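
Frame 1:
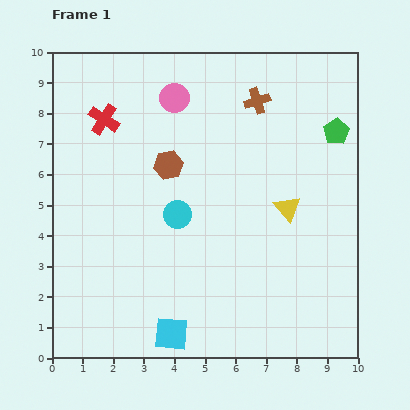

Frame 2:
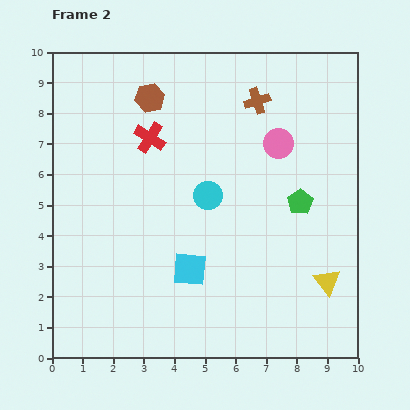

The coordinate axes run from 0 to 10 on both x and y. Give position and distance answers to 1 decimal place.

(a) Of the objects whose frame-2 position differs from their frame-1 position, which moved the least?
the cyan circle

(moved 1.2)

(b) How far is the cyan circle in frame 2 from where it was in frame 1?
1.2

The cyan circle moved from (4.1, 4.7) to (5.1, 5.3), a distance of √(1.0² + 0.6²) ≈ 1.2.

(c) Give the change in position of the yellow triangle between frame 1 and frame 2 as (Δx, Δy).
(1.3, -2.4)

The yellow triangle was at (7.7, 4.9) in frame 1 and (9.0, 2.5) in frame 2.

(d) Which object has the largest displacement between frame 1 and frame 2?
the pink circle

(moved 3.7; next 2.7)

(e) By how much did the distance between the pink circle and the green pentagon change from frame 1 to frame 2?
-3.4

Distance in frame 1: 5.4. Distance in frame 2: 2.0.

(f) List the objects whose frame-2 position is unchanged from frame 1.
the brown cross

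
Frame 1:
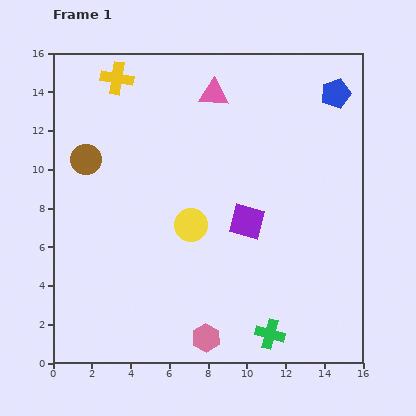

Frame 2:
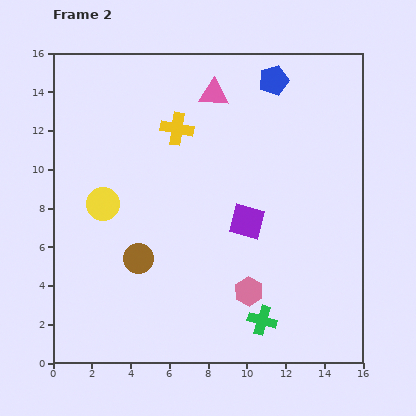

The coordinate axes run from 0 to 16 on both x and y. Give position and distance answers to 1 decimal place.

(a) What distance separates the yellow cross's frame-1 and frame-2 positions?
4.0

The yellow cross moved from (3.3, 14.7) to (6.4, 12.1), a distance of √(3.1² + 2.6²) ≈ 4.0.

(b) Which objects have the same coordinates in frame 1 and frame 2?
the pink triangle, the purple square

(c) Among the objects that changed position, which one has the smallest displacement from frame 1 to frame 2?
the green cross

(moved 0.8)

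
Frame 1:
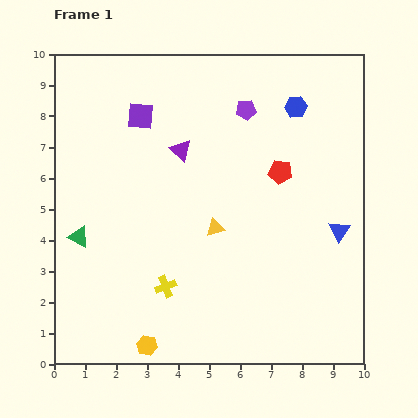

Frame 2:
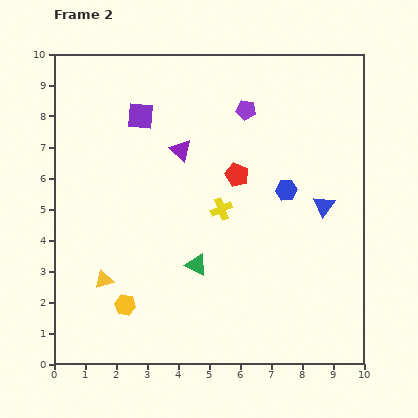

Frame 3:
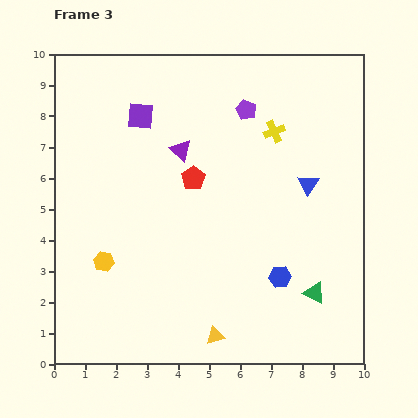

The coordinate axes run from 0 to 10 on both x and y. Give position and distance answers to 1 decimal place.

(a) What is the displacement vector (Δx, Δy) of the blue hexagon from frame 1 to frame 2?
(-0.3, -2.7)

The blue hexagon was at (7.8, 8.3) in frame 1 and (7.5, 5.6) in frame 2.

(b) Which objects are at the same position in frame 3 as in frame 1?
the purple square, the purple triangle, the purple pentagon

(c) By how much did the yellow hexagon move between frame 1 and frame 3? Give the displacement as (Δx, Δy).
(-1.4, 2.7)

The yellow hexagon was at (3.0, 0.6) in frame 1 and (1.6, 3.3) in frame 3.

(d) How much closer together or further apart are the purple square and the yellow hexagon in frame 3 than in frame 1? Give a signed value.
-2.5

Distance in frame 1: 7.4. Distance in frame 3: 4.9.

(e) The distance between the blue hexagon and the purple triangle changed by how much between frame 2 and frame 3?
+1.6

Distance in frame 2: 3.6. Distance in frame 3: 5.2.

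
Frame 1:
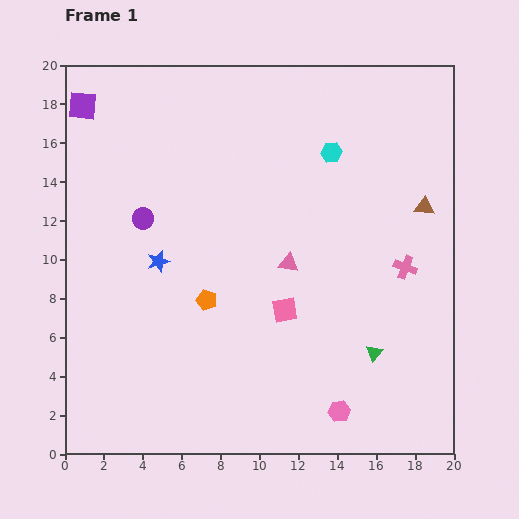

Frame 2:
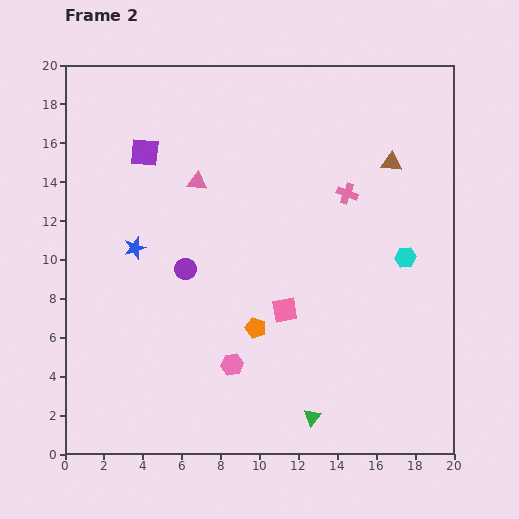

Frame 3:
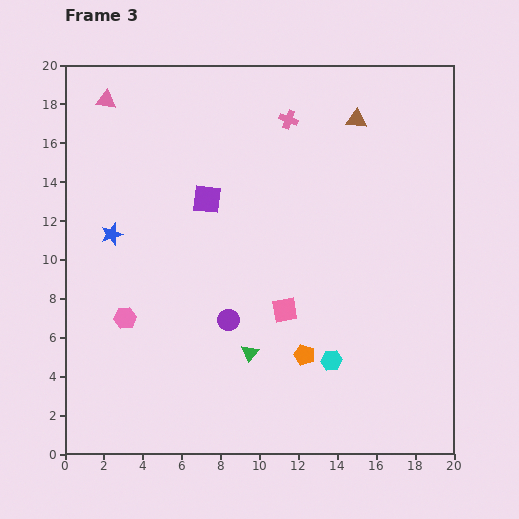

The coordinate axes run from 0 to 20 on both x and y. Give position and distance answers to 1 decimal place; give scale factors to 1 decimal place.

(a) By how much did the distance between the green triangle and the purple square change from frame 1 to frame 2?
-3.6

Distance in frame 1: 19.7. Distance in frame 2: 16.1.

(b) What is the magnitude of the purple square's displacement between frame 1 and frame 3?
8.0

The purple square moved from (0.9, 17.9) to (7.3, 13.1), a distance of √(6.4² + 4.8²) ≈ 8.0.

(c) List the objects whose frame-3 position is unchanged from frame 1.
the pink square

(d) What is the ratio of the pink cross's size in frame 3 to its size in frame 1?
0.8×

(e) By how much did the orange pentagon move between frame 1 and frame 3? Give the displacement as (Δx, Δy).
(5.0, -2.8)

The orange pentagon was at (7.3, 7.9) in frame 1 and (12.3, 5.1) in frame 3.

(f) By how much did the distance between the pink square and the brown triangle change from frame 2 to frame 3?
+1.1

Distance in frame 2: 9.4. Distance in frame 3: 10.5.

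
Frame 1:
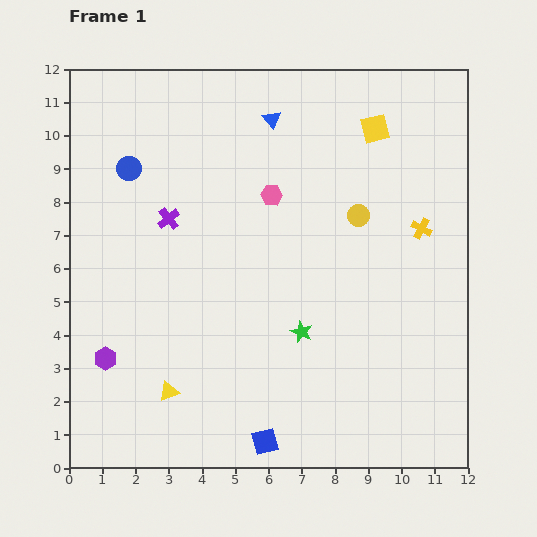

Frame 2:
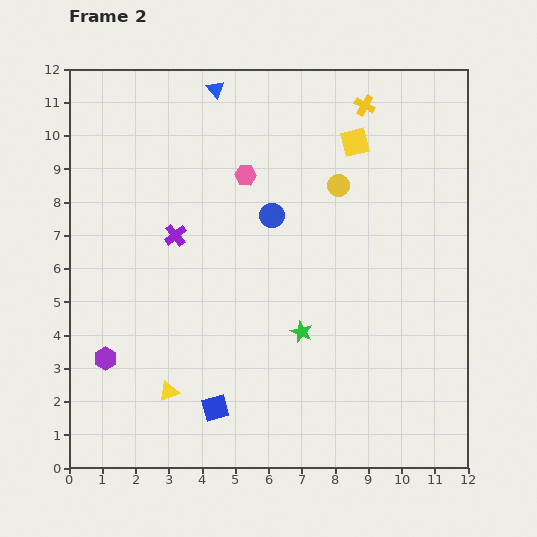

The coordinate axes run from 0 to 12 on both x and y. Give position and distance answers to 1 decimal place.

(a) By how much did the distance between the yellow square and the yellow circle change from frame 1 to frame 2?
-1.2

Distance in frame 1: 2.6. Distance in frame 2: 1.4.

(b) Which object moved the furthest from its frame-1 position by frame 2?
the blue circle

(moved 4.5; next 4.1)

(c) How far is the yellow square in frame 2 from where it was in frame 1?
0.7

The yellow square moved from (9.2, 10.2) to (8.6, 9.8), a distance of √(0.6² + 0.4²) ≈ 0.7.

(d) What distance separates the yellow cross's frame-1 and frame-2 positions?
4.1

The yellow cross moved from (10.6, 7.2) to (8.9, 10.9), a distance of √(1.7² + 3.7²) ≈ 4.1.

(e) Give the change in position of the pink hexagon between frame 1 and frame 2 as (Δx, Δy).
(-0.8, 0.6)

The pink hexagon was at (6.1, 8.2) in frame 1 and (5.3, 8.8) in frame 2.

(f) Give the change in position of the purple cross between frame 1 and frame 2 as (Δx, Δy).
(0.2, -0.5)

The purple cross was at (3.0, 7.5) in frame 1 and (3.2, 7.0) in frame 2.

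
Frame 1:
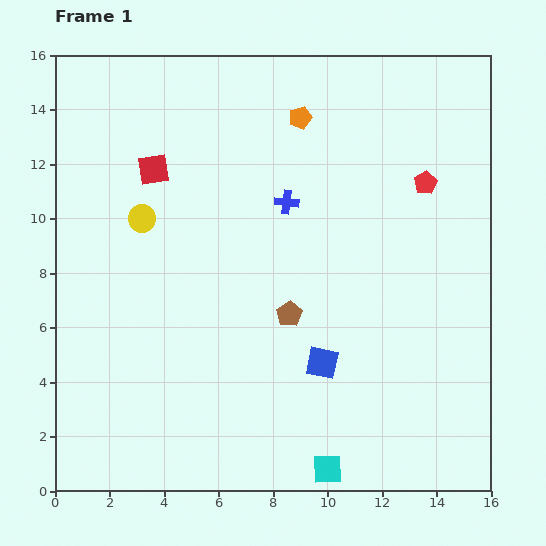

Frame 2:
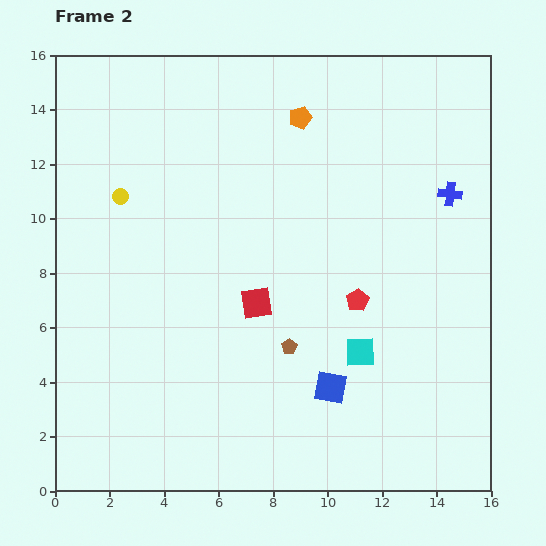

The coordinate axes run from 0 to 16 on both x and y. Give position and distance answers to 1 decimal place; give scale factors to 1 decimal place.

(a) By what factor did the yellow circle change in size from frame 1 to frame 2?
0.6×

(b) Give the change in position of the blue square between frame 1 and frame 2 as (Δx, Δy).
(0.3, -0.9)

The blue square was at (9.8, 4.7) in frame 1 and (10.1, 3.8) in frame 2.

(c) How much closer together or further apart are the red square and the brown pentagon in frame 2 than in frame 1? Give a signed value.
-5.3

Distance in frame 1: 7.3. Distance in frame 2: 2.0.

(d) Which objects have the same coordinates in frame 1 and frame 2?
the orange pentagon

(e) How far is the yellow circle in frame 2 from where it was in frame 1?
1.1

The yellow circle moved from (3.2, 10.0) to (2.4, 10.8), a distance of √(0.8² + 0.8²) ≈ 1.1.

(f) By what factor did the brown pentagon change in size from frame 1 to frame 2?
0.6×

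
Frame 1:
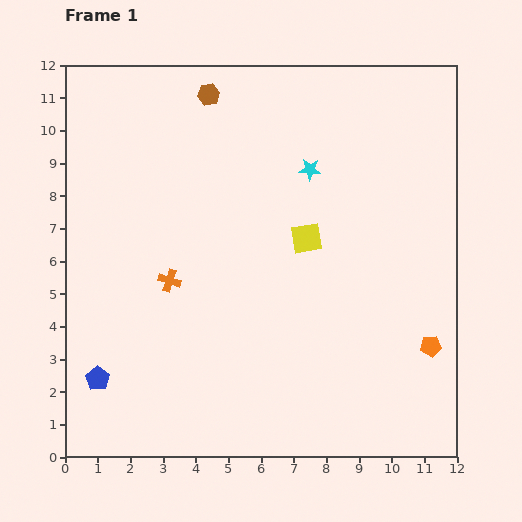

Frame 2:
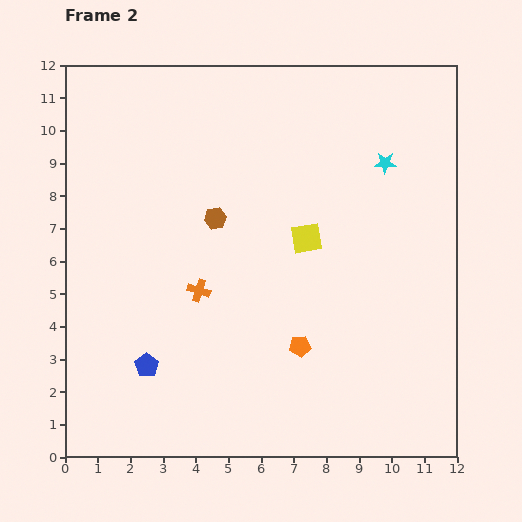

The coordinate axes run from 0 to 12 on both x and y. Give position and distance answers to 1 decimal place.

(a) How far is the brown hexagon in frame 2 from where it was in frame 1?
3.8

The brown hexagon moved from (4.4, 11.1) to (4.6, 7.3), a distance of √(0.2² + 3.8²) ≈ 3.8.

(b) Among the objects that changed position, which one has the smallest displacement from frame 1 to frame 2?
the orange cross

(moved 0.9)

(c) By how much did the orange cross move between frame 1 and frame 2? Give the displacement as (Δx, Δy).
(0.9, -0.3)

The orange cross was at (3.2, 5.4) in frame 1 and (4.1, 5.1) in frame 2.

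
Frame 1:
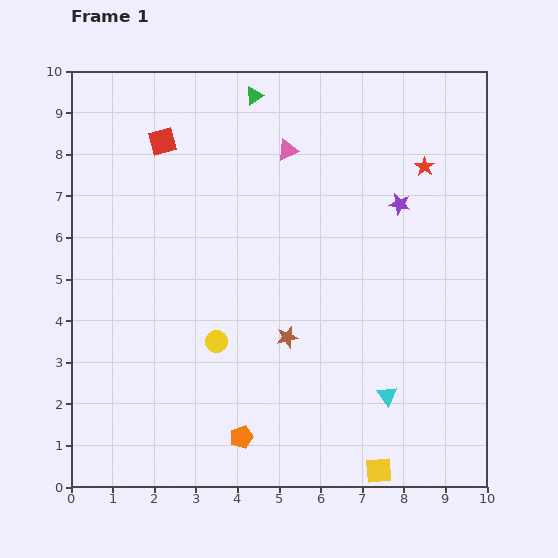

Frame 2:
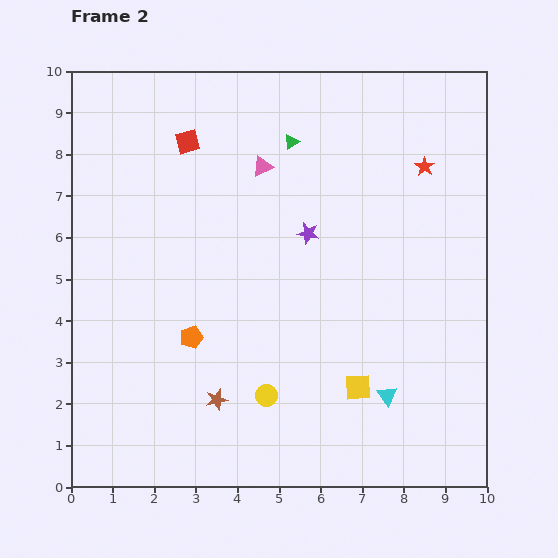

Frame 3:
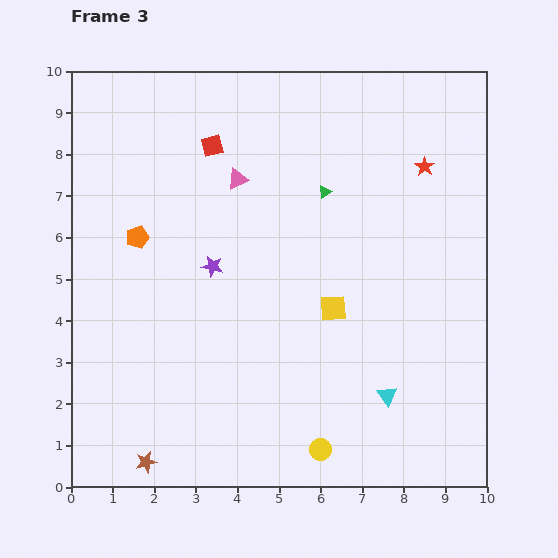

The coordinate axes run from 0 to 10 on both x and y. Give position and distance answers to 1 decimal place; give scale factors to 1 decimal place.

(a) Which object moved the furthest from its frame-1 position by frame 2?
the orange pentagon

(moved 2.7; next 2.3)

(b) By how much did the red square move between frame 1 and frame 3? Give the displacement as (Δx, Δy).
(1.2, -0.1)

The red square was at (2.2, 8.3) in frame 1 and (3.4, 8.2) in frame 3.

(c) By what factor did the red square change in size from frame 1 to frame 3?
0.8×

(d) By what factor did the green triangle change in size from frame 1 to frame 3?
0.7×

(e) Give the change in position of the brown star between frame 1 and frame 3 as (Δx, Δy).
(-3.4, -3.0)

The brown star was at (5.2, 3.6) in frame 1 and (1.8, 0.6) in frame 3.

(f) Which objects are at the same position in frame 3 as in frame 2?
the cyan triangle, the red star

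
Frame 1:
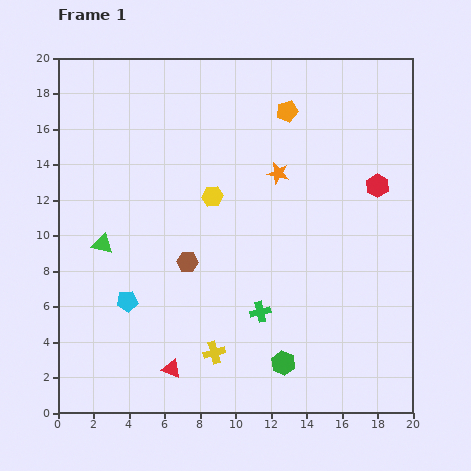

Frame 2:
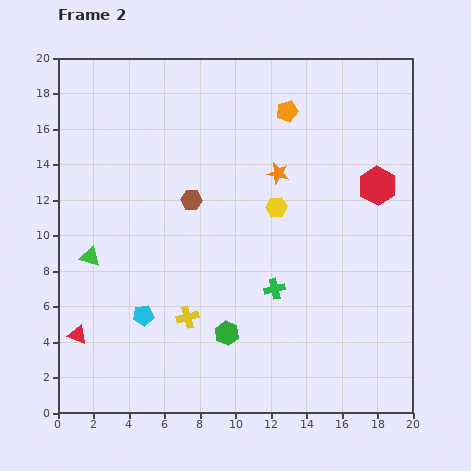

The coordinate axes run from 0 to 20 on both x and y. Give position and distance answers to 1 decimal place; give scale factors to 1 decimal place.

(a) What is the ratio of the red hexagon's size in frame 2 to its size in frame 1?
1.7×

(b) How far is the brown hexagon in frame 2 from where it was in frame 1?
3.5

The brown hexagon moved from (7.3, 8.5) to (7.5, 12.0), a distance of √(0.2² + 3.5²) ≈ 3.5.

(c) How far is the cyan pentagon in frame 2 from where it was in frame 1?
1.2

The cyan pentagon moved from (3.9, 6.3) to (4.8, 5.5), a distance of √(0.9² + 0.8²) ≈ 1.2.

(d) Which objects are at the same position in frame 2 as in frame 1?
the orange star, the orange pentagon, the red hexagon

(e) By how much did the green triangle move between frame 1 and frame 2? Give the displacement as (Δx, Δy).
(-0.7, -0.7)

The green triangle was at (2.5, 9.5) in frame 1 and (1.8, 8.8) in frame 2.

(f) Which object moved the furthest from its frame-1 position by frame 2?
the red triangle

(moved 5.6; next 3.6)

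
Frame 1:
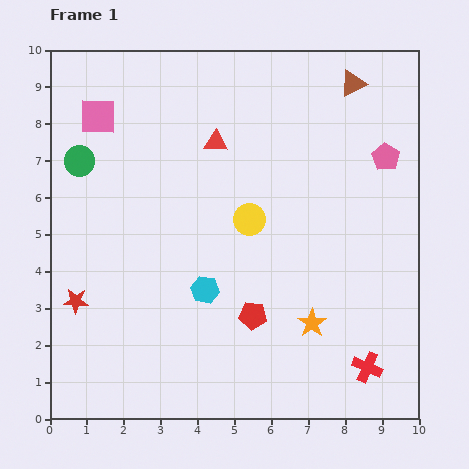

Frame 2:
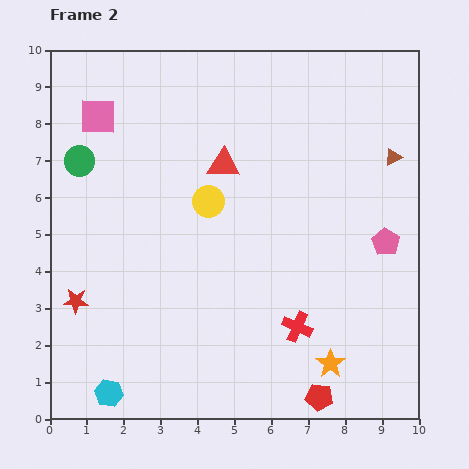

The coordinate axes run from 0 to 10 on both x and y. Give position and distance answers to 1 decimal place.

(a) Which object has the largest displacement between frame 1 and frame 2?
the cyan hexagon

(moved 3.8; next 2.8)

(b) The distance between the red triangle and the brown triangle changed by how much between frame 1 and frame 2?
+0.6

Distance in frame 1: 4.0. Distance in frame 2: 4.6.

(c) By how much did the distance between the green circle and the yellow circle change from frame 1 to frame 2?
-1.2

Distance in frame 1: 4.9. Distance in frame 2: 3.7.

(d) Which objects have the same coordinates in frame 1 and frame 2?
the green circle, the red star, the pink square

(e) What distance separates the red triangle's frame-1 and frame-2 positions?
0.6

The red triangle moved from (4.5, 7.5) to (4.7, 6.9), a distance of √(0.2² + 0.6²) ≈ 0.6.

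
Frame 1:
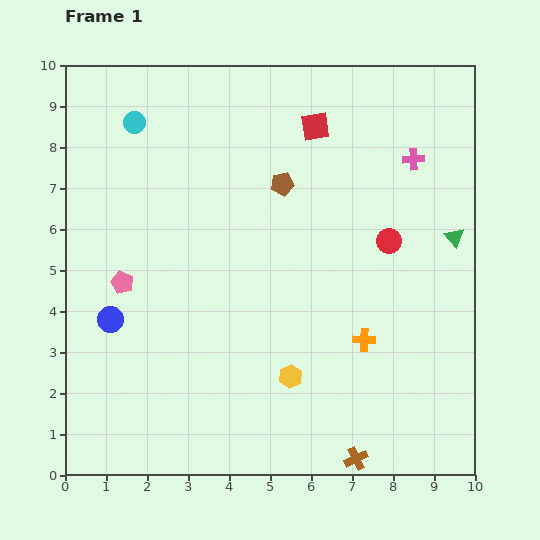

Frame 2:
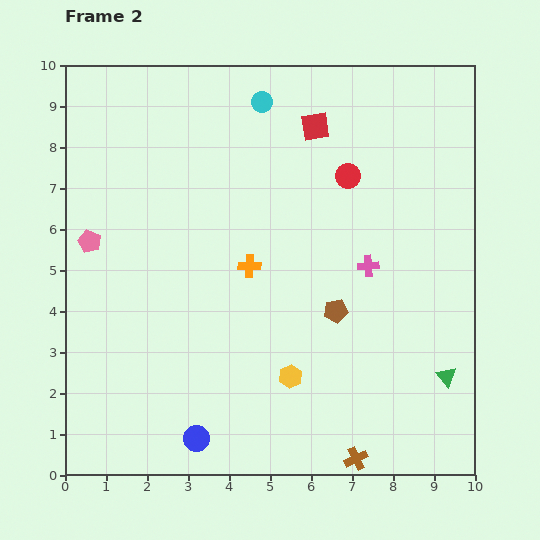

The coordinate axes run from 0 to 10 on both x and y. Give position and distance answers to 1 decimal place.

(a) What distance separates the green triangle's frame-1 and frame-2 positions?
3.4

The green triangle moved from (9.5, 5.8) to (9.3, 2.4), a distance of √(0.2² + 3.4²) ≈ 3.4.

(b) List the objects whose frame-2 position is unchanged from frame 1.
the red square, the yellow hexagon, the brown cross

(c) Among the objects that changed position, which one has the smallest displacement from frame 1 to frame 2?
the pink pentagon

(moved 1.3)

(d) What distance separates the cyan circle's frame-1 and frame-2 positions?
3.1

The cyan circle moved from (1.7, 8.6) to (4.8, 9.1), a distance of √(3.1² + 0.5²) ≈ 3.1.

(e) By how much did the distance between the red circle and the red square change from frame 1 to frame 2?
-1.9

Distance in frame 1: 3.3. Distance in frame 2: 1.4.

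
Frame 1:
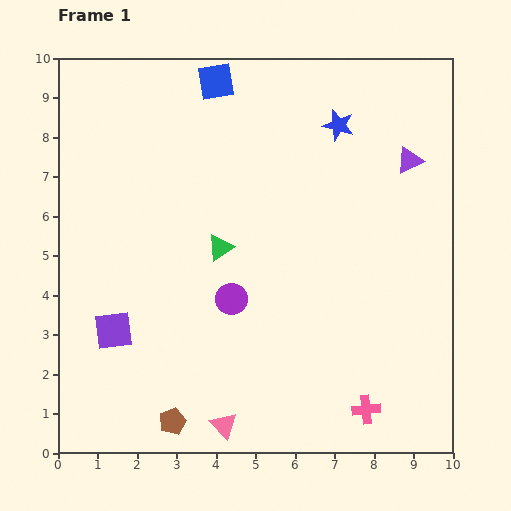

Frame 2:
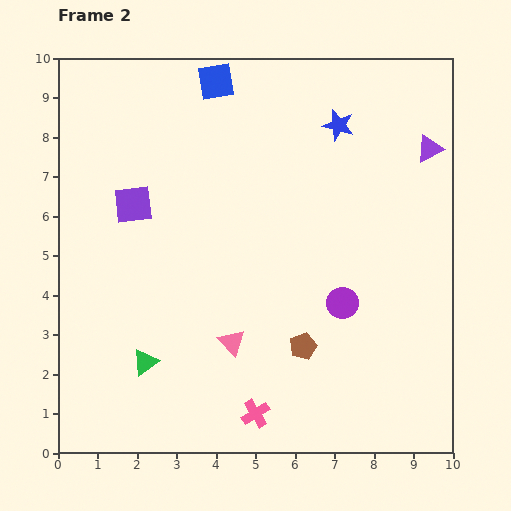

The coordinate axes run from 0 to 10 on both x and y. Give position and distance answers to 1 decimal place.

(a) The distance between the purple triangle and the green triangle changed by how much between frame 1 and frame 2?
+3.7

Distance in frame 1: 5.3. Distance in frame 2: 9.0.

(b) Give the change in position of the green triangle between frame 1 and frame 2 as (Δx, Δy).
(-1.9, -2.9)

The green triangle was at (4.1, 5.2) in frame 1 and (2.2, 2.3) in frame 2.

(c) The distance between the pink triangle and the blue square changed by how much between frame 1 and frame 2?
-2.1

Distance in frame 1: 8.7. Distance in frame 2: 6.6.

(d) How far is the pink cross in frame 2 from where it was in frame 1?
2.8

The pink cross moved from (7.8, 1.1) to (5.0, 1.0), a distance of √(2.8² + 0.1²) ≈ 2.8.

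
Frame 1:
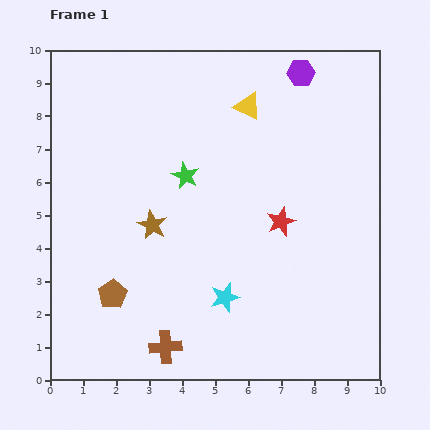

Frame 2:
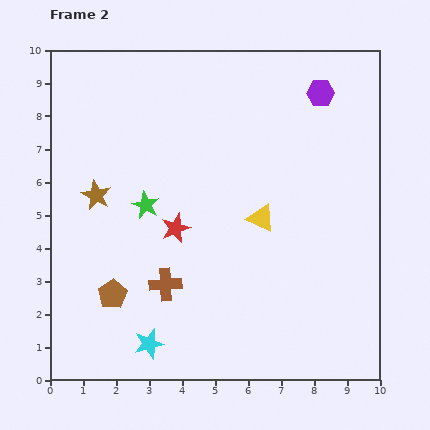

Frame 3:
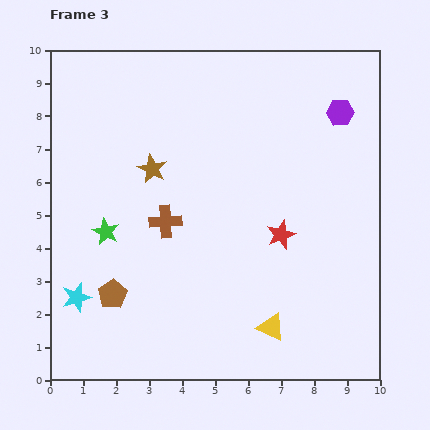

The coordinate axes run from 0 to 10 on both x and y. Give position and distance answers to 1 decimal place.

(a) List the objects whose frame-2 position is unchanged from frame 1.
the brown pentagon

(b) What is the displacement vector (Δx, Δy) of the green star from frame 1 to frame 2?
(-1.2, -0.9)

The green star was at (4.1, 6.2) in frame 1 and (2.9, 5.3) in frame 2.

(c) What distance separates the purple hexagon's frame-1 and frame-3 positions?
1.7

The purple hexagon moved from (7.6, 9.3) to (8.8, 8.1), a distance of √(1.2² + 1.2²) ≈ 1.7.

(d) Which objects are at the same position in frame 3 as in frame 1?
the brown pentagon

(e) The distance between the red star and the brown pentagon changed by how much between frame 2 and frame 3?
+2.6

Distance in frame 2: 2.8. Distance in frame 3: 5.4.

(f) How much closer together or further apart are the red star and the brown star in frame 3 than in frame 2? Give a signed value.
+1.8

Distance in frame 2: 2.6. Distance in frame 3: 4.4.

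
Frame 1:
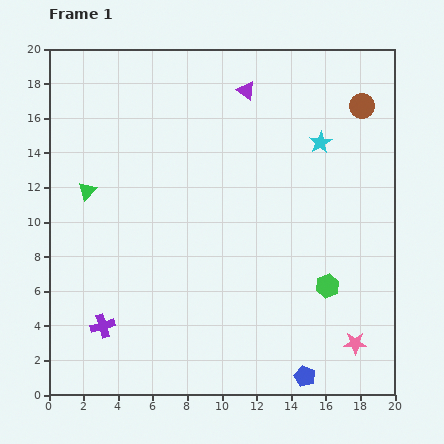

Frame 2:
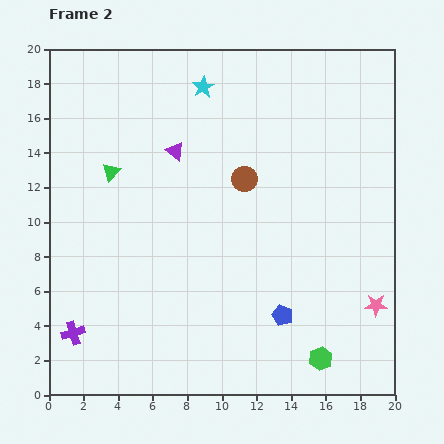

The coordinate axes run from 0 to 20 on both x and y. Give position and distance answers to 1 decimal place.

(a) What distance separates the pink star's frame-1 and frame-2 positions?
2.5

The pink star moved from (17.7, 3.0) to (18.9, 5.2), a distance of √(1.2² + 2.2²) ≈ 2.5.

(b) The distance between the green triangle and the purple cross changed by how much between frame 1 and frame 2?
+1.7

Distance in frame 1: 7.9. Distance in frame 2: 9.6.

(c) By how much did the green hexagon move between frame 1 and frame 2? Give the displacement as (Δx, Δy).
(-0.4, -4.2)

The green hexagon was at (16.1, 6.3) in frame 1 and (15.7, 2.1) in frame 2.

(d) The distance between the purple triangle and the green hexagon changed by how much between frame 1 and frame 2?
+2.4

Distance in frame 1: 12.2. Distance in frame 2: 14.6.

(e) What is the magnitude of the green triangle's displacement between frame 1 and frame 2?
1.8

The green triangle moved from (2.2, 11.8) to (3.6, 12.9), a distance of √(1.4² + 1.1²) ≈ 1.8.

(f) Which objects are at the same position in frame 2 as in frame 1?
none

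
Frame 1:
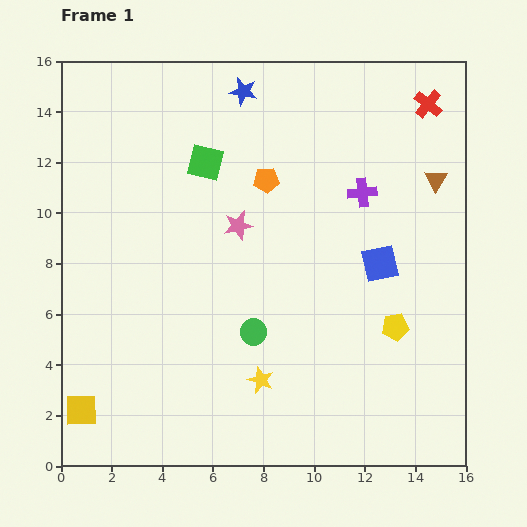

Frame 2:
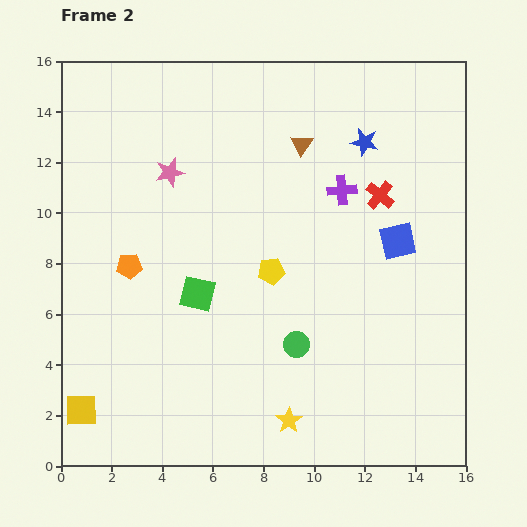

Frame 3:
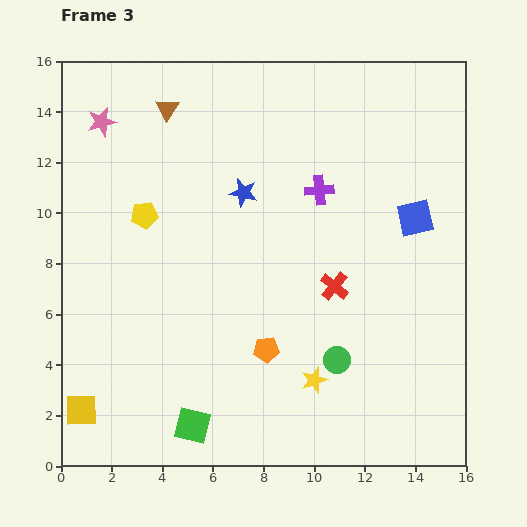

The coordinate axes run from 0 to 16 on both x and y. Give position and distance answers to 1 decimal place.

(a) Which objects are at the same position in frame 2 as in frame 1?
the yellow square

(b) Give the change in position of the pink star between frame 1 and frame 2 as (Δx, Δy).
(-2.7, 2.1)

The pink star was at (7.0, 9.5) in frame 1 and (4.3, 11.6) in frame 2.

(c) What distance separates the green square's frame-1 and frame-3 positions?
10.4

The green square moved from (5.7, 12.0) to (5.2, 1.6), a distance of √(0.5² + 10.4²) ≈ 10.4.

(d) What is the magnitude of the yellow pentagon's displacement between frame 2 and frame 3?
5.5

The yellow pentagon moved from (8.3, 7.7) to (3.3, 9.9), a distance of √(5.0² + 2.2²) ≈ 5.5.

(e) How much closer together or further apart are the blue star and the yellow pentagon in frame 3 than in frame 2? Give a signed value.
-2.3

Distance in frame 2: 6.3. Distance in frame 3: 4.0.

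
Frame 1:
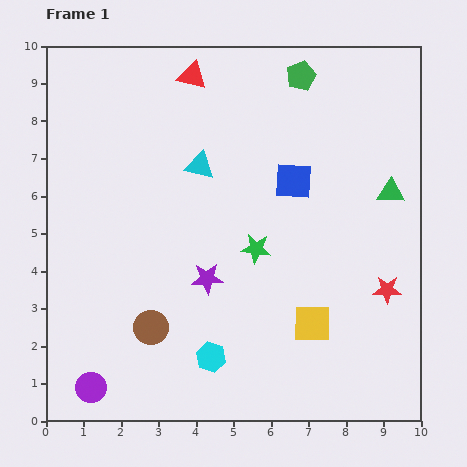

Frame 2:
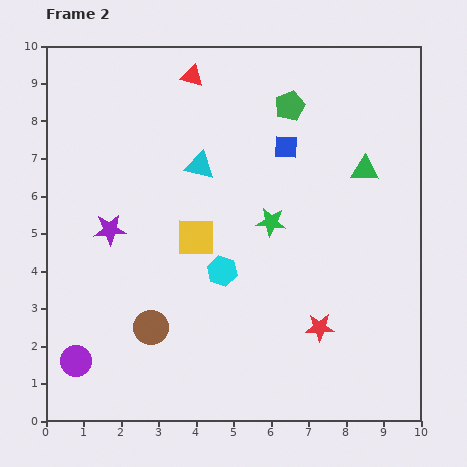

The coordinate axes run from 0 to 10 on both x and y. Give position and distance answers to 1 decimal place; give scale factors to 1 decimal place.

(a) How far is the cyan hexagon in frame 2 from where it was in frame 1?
2.3

The cyan hexagon moved from (4.4, 1.7) to (4.7, 4.0), a distance of √(0.3² + 2.3²) ≈ 2.3.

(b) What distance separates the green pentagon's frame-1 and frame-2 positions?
0.9

The green pentagon moved from (6.8, 9.2) to (6.5, 8.4), a distance of √(0.3² + 0.8²) ≈ 0.9.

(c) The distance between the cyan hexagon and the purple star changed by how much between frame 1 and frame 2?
+1.1

Distance in frame 1: 2.1. Distance in frame 2: 3.2.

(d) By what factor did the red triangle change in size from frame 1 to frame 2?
0.8×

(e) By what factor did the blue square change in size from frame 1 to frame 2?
0.6×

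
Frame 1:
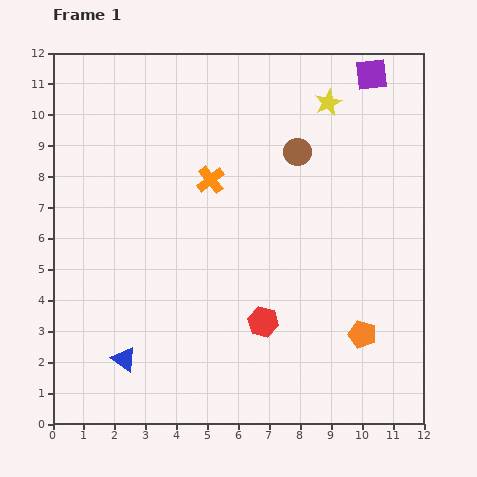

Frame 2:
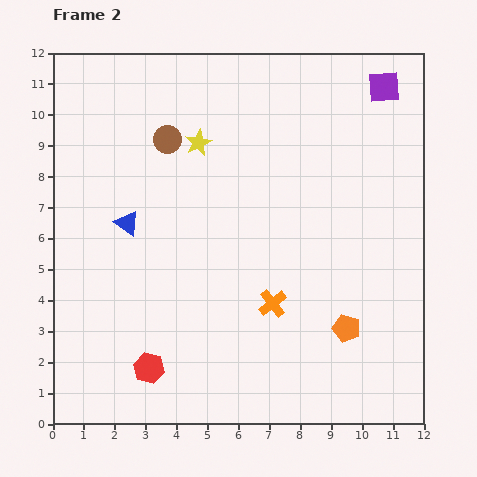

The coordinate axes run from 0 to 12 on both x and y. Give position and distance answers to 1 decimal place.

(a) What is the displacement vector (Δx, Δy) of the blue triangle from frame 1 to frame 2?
(0.1, 4.4)

The blue triangle was at (2.3, 2.1) in frame 1 and (2.4, 6.5) in frame 2.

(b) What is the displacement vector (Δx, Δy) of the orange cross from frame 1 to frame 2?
(2.0, -4.0)

The orange cross was at (5.1, 7.9) in frame 1 and (7.1, 3.9) in frame 2.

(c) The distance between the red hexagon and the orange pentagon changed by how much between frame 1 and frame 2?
+3.3

Distance in frame 1: 3.2. Distance in frame 2: 6.5.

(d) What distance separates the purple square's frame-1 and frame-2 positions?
0.6

The purple square moved from (10.3, 11.3) to (10.7, 10.9), a distance of √(0.4² + 0.4²) ≈ 0.6.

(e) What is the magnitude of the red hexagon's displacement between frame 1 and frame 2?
4.0

The red hexagon moved from (6.8, 3.3) to (3.1, 1.8), a distance of √(3.7² + 1.5²) ≈ 4.0.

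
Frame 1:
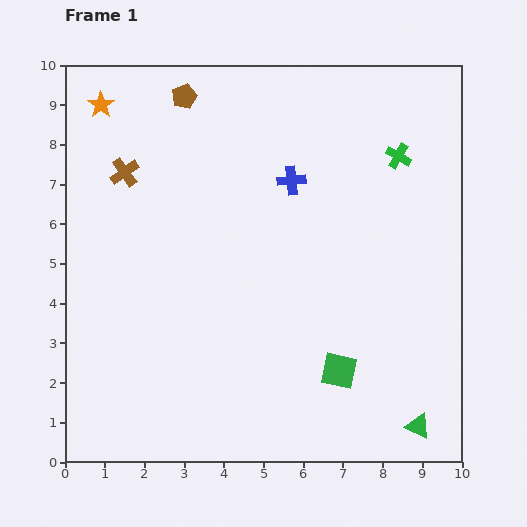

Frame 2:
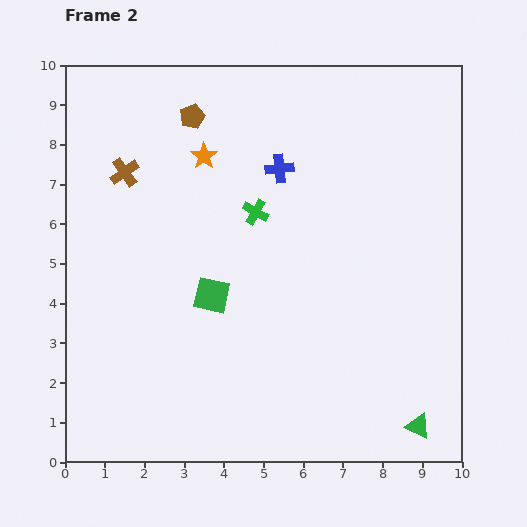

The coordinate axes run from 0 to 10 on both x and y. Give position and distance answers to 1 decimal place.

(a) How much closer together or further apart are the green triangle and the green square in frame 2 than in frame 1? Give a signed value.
+3.8

Distance in frame 1: 2.4. Distance in frame 2: 6.2.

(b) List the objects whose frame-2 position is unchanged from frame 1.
the green triangle, the brown cross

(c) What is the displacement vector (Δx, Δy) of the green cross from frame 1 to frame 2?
(-3.6, -1.4)

The green cross was at (8.4, 7.7) in frame 1 and (4.8, 6.3) in frame 2.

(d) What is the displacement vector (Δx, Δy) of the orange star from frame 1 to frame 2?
(2.6, -1.3)

The orange star was at (0.9, 9.0) in frame 1 and (3.5, 7.7) in frame 2.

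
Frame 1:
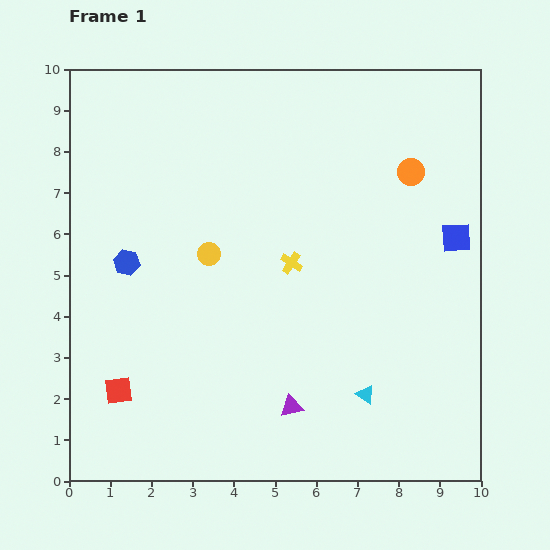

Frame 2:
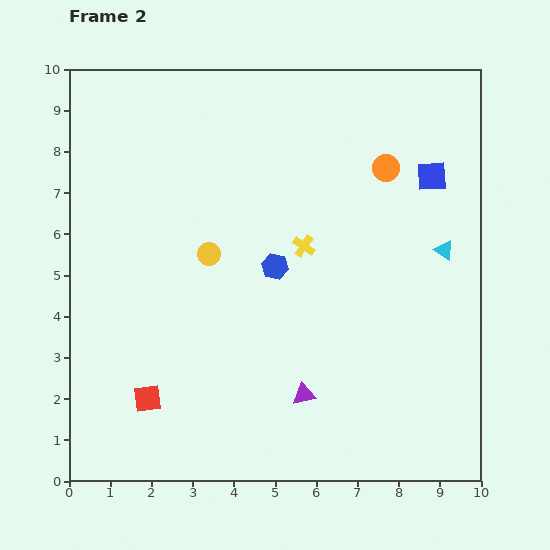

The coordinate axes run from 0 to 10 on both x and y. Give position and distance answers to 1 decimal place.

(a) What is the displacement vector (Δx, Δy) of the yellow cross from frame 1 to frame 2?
(0.3, 0.4)

The yellow cross was at (5.4, 5.3) in frame 1 and (5.7, 5.7) in frame 2.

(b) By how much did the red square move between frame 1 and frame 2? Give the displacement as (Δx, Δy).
(0.7, -0.2)

The red square was at (1.2, 2.2) in frame 1 and (1.9, 2.0) in frame 2.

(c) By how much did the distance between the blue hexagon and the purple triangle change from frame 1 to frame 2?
-2.1

Distance in frame 1: 5.3. Distance in frame 2: 3.2.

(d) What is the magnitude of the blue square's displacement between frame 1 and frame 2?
1.6

The blue square moved from (9.4, 5.9) to (8.8, 7.4), a distance of √(0.6² + 1.5²) ≈ 1.6.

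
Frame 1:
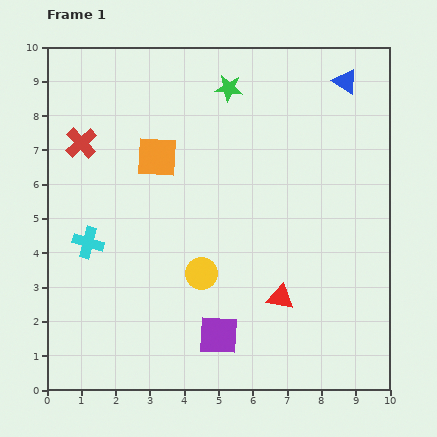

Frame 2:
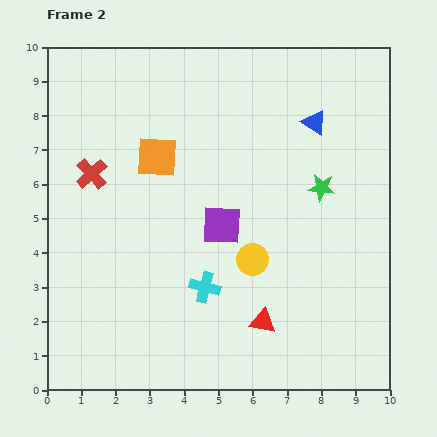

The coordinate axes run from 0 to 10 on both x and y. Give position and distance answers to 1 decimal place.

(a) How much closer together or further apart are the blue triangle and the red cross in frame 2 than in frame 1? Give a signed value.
-1.2

Distance in frame 1: 7.9. Distance in frame 2: 6.7.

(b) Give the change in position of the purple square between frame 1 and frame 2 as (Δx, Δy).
(0.1, 3.2)

The purple square was at (5.0, 1.6) in frame 1 and (5.1, 4.8) in frame 2.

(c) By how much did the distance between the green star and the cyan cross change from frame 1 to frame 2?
-1.6

Distance in frame 1: 6.1. Distance in frame 2: 4.5.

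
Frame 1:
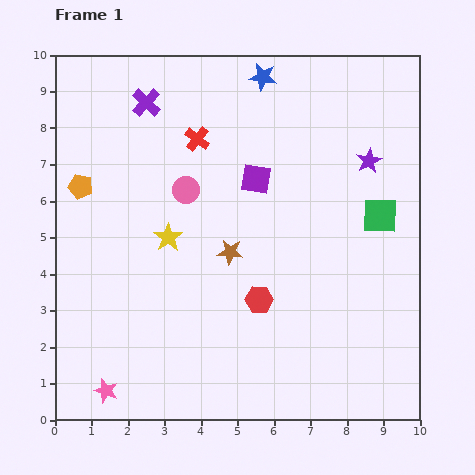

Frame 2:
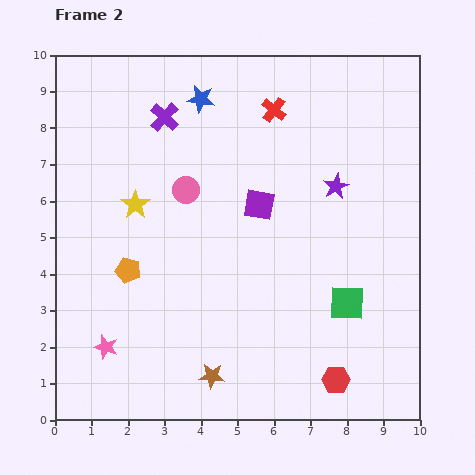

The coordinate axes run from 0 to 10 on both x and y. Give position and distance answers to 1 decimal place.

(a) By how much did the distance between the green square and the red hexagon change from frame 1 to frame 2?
-1.9

Distance in frame 1: 4.0. Distance in frame 2: 2.1.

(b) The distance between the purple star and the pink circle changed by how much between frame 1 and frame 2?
-1.0

Distance in frame 1: 5.1. Distance in frame 2: 4.1.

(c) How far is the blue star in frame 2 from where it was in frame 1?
1.8

The blue star moved from (5.7, 9.4) to (4.0, 8.8), a distance of √(1.7² + 0.6²) ≈ 1.8.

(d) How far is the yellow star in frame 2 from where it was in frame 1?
1.3

The yellow star moved from (3.1, 5.0) to (2.2, 5.9), a distance of √(0.9² + 0.9²) ≈ 1.3.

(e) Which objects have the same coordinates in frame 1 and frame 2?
the pink circle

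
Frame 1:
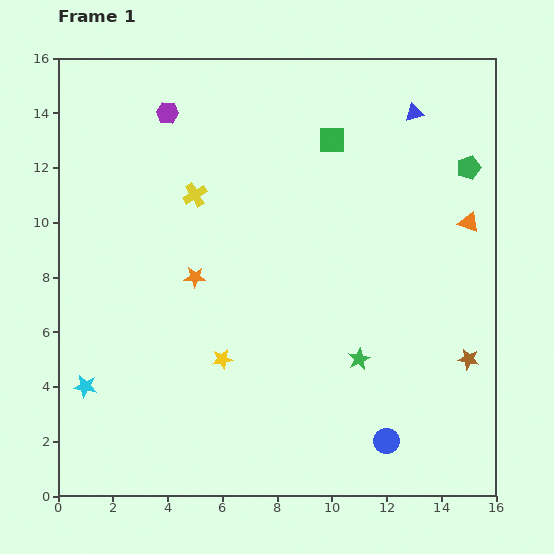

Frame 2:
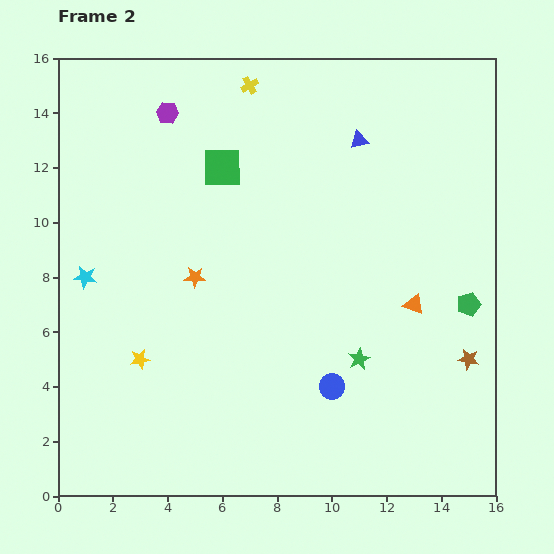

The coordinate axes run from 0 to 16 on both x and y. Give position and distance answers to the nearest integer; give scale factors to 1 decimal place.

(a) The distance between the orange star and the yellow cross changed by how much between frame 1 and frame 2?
+4

Distance in frame 1: 3. Distance in frame 2: 7.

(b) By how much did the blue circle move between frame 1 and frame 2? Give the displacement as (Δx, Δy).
(-2, 2)

The blue circle was at (12, 2) in frame 1 and (10, 4) in frame 2.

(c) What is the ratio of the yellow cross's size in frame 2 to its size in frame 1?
0.7×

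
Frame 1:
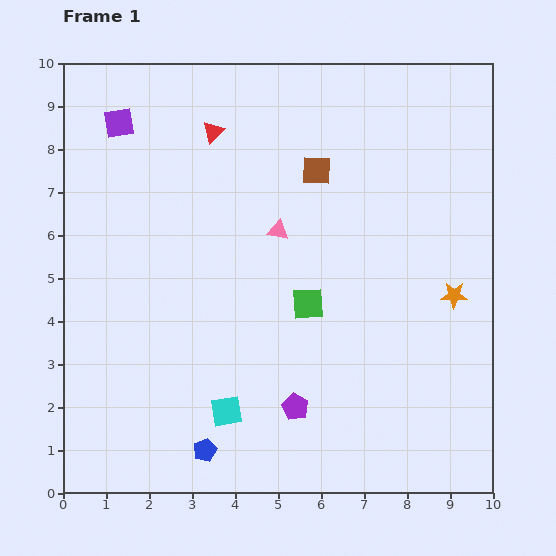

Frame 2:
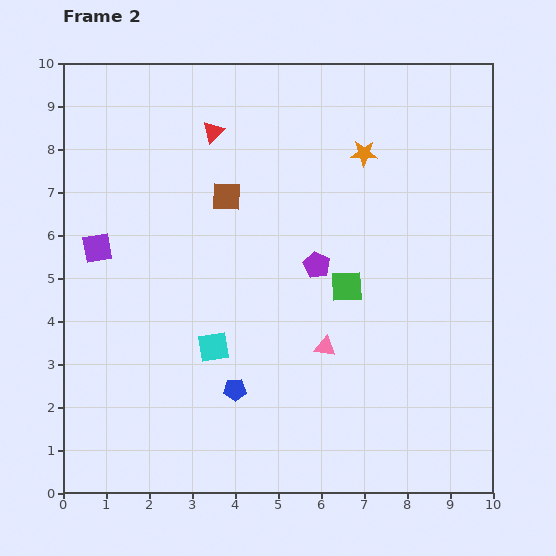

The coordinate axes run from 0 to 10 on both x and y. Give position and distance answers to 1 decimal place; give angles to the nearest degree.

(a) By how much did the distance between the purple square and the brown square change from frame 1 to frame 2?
-1.5

Distance in frame 1: 4.7. Distance in frame 2: 3.2.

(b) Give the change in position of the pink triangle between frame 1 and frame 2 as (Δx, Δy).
(1.1, -2.7)

The pink triangle was at (5.0, 6.1) in frame 1 and (6.1, 3.4) in frame 2.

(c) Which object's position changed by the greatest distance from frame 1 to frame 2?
the orange star

(moved 3.9; next 3.3)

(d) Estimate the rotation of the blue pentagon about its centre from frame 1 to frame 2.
22° clockwise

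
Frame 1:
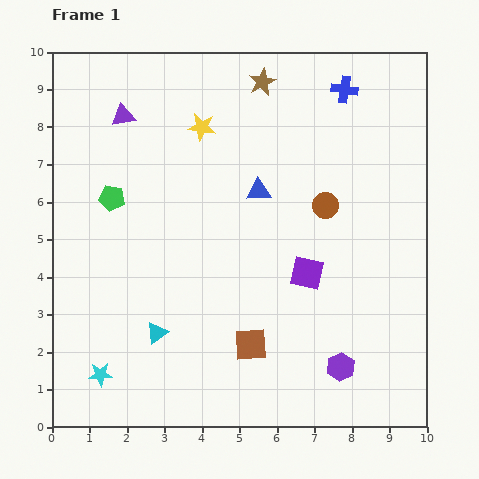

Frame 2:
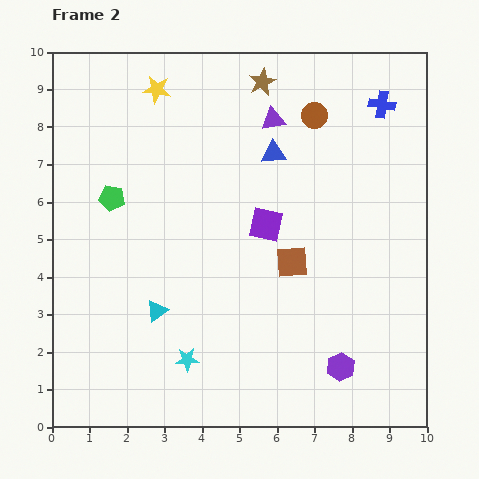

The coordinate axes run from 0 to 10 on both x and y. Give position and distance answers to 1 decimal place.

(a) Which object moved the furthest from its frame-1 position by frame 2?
the purple triangle

(moved 4.0; next 2.5)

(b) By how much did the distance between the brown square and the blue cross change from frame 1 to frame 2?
-2.4

Distance in frame 1: 7.2. Distance in frame 2: 4.8.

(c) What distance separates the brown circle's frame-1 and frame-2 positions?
2.4

The brown circle moved from (7.3, 5.9) to (7.0, 8.3), a distance of √(0.3² + 2.4²) ≈ 2.4.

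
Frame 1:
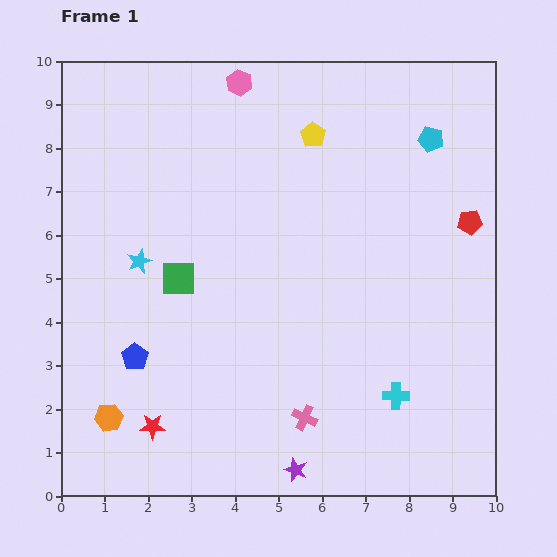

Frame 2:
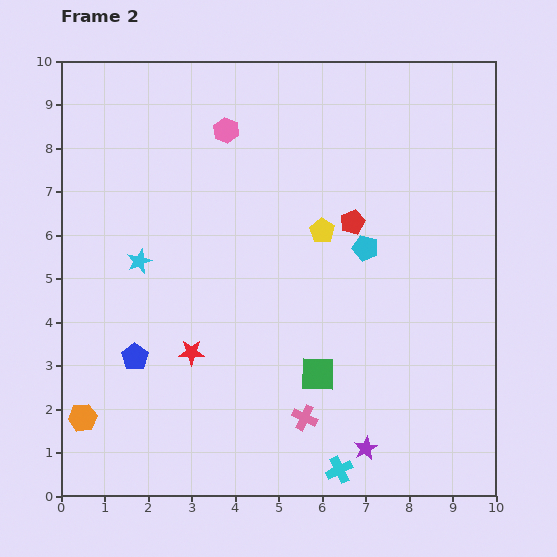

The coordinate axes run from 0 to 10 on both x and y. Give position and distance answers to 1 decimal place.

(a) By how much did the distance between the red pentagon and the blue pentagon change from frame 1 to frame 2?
-2.4

Distance in frame 1: 8.3. Distance in frame 2: 5.9.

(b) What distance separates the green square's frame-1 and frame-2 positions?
3.9

The green square moved from (2.7, 5.0) to (5.9, 2.8), a distance of √(3.2² + 2.2²) ≈ 3.9.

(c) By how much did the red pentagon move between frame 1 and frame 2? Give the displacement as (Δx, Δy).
(-2.7, 0.0)

The red pentagon was at (9.4, 6.3) in frame 1 and (6.7, 6.3) in frame 2.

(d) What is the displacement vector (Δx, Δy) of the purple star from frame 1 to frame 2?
(1.6, 0.5)

The purple star was at (5.4, 0.6) in frame 1 and (7.0, 1.1) in frame 2.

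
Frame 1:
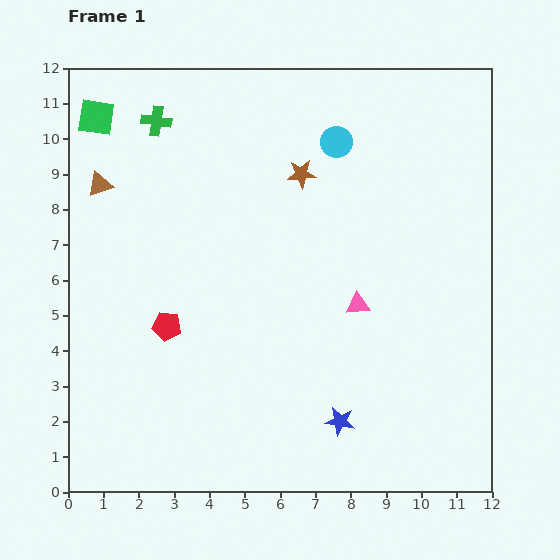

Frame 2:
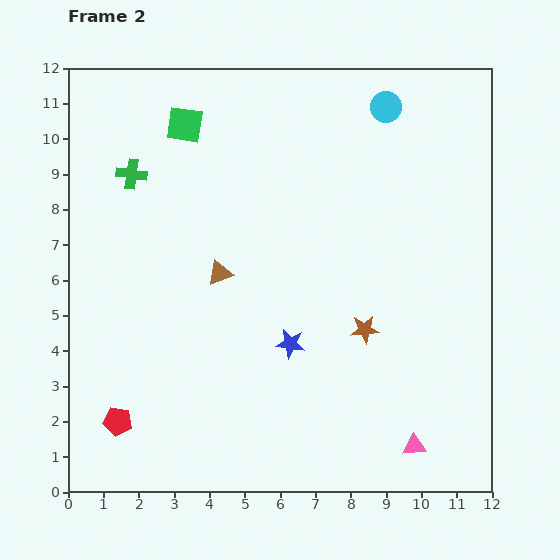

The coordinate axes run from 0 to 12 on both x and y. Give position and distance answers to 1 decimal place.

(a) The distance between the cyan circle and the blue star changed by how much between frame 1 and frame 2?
-0.7

Distance in frame 1: 7.9. Distance in frame 2: 7.2.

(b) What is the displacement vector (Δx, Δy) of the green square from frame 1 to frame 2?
(2.5, -0.2)

The green square was at (0.8, 10.6) in frame 1 and (3.3, 10.4) in frame 2.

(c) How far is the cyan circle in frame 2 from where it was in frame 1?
1.7

The cyan circle moved from (7.6, 9.9) to (9.0, 10.9), a distance of √(1.4² + 1.0²) ≈ 1.7.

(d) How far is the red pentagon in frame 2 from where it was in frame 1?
3.0

The red pentagon moved from (2.8, 4.7) to (1.4, 2.0), a distance of √(1.4² + 2.7²) ≈ 3.0.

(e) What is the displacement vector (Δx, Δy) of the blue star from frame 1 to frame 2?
(-1.4, 2.2)

The blue star was at (7.7, 2.0) in frame 1 and (6.3, 4.2) in frame 2.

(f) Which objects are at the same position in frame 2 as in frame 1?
none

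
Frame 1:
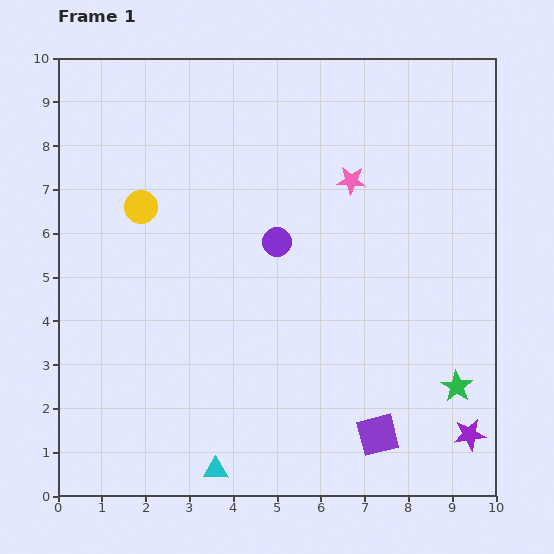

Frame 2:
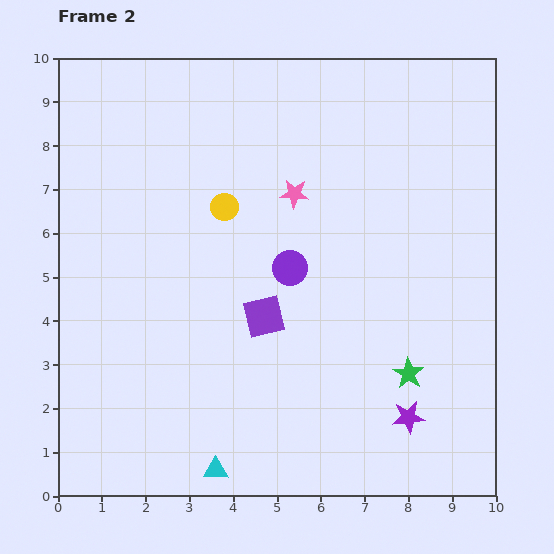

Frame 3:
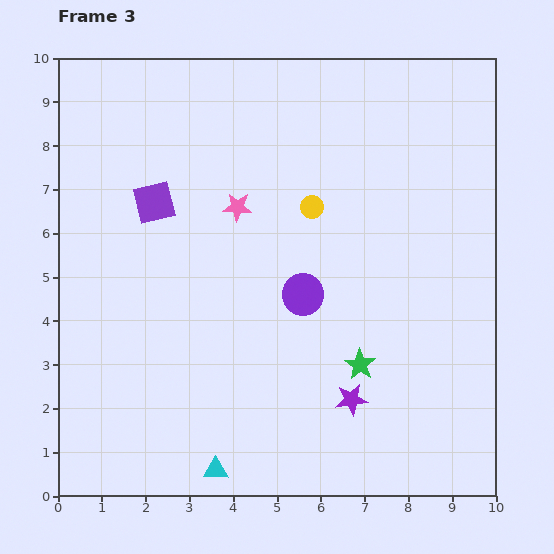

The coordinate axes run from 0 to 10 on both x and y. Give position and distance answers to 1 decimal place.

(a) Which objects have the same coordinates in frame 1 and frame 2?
the cyan triangle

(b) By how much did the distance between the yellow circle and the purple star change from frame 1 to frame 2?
-2.7

Distance in frame 1: 9.1. Distance in frame 2: 6.4.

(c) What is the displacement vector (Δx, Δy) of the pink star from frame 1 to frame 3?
(-2.6, -0.6)

The pink star was at (6.7, 7.2) in frame 1 and (4.1, 6.6) in frame 3.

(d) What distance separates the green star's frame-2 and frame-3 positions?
1.1

The green star moved from (8.0, 2.8) to (6.9, 3.0), a distance of √(1.1² + 0.2²) ≈ 1.1.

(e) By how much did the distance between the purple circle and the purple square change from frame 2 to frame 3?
+2.7

Distance in frame 2: 1.3. Distance in frame 3: 4.0.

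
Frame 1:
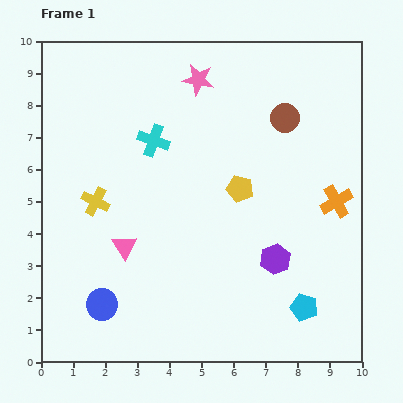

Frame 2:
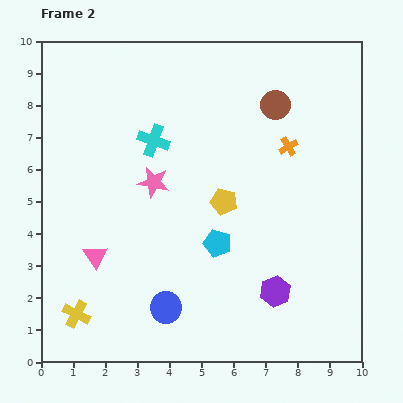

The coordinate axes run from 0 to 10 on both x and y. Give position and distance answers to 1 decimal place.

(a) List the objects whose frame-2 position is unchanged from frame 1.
the cyan cross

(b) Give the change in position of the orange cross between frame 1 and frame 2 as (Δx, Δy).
(-1.5, 1.7)

The orange cross was at (9.2, 5.0) in frame 1 and (7.7, 6.7) in frame 2.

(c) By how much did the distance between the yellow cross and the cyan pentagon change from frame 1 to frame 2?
-2.4

Distance in frame 1: 7.3. Distance in frame 2: 4.9.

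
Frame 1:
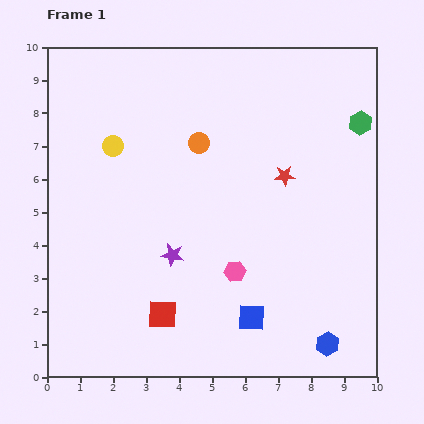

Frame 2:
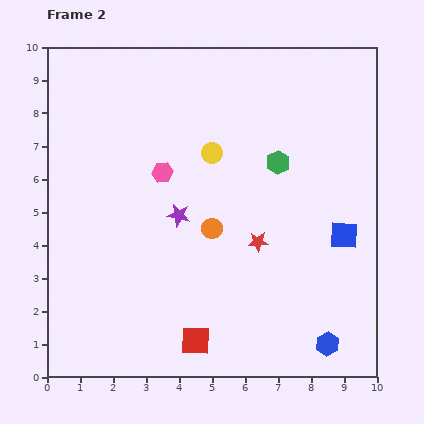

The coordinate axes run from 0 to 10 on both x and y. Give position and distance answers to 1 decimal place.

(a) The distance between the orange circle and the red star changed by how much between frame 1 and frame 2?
-1.3

Distance in frame 1: 2.8. Distance in frame 2: 1.5.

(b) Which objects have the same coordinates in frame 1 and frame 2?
the blue hexagon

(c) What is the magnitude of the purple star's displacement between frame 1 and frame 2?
1.2

The purple star moved from (3.8, 3.7) to (4.0, 4.9), a distance of √(0.2² + 1.2²) ≈ 1.2.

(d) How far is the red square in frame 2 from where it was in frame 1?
1.3

The red square moved from (3.5, 1.9) to (4.5, 1.1), a distance of √(1.0² + 0.8²) ≈ 1.3.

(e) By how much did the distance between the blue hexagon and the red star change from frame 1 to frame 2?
-1.6

Distance in frame 1: 5.3. Distance in frame 2: 3.7.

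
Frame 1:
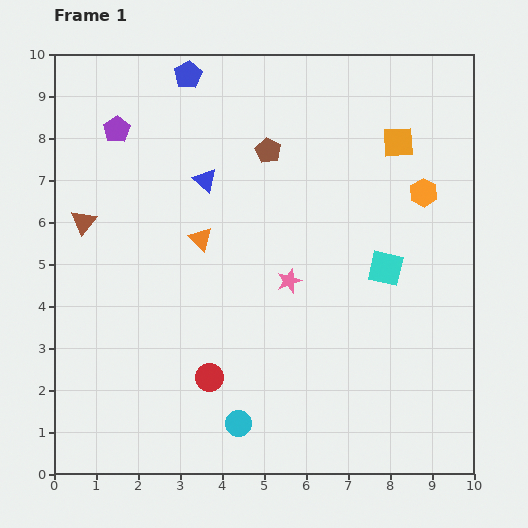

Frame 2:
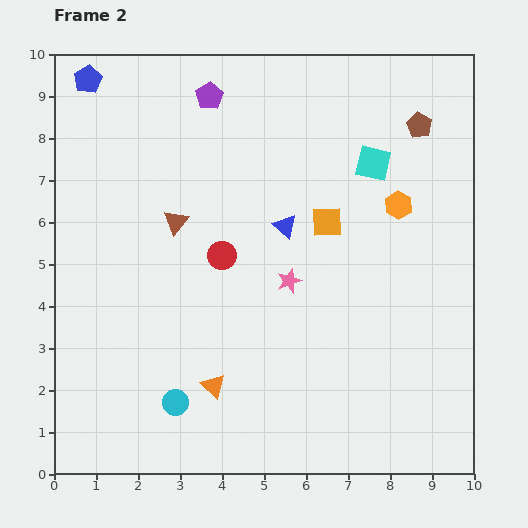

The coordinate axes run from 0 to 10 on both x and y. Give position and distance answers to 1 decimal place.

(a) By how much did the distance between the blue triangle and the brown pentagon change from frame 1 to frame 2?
+2.3

Distance in frame 1: 1.7. Distance in frame 2: 4.0.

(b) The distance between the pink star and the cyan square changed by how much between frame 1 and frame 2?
+1.1

Distance in frame 1: 2.3. Distance in frame 2: 3.4.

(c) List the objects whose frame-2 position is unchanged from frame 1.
the pink star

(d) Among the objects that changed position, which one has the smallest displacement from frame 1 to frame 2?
the orange hexagon

(moved 0.7)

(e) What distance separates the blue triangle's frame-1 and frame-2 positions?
2.2

The blue triangle moved from (3.6, 7.0) to (5.5, 5.9), a distance of √(1.9² + 1.1²) ≈ 2.2.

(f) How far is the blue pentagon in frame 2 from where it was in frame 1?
2.4

The blue pentagon moved from (3.2, 9.5) to (0.8, 9.4), a distance of √(2.4² + 0.1²) ≈ 2.4.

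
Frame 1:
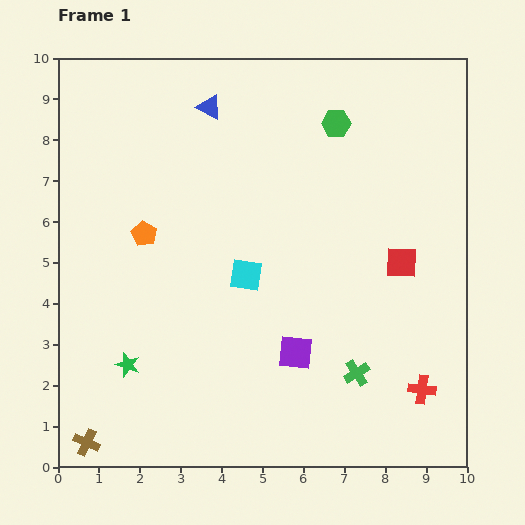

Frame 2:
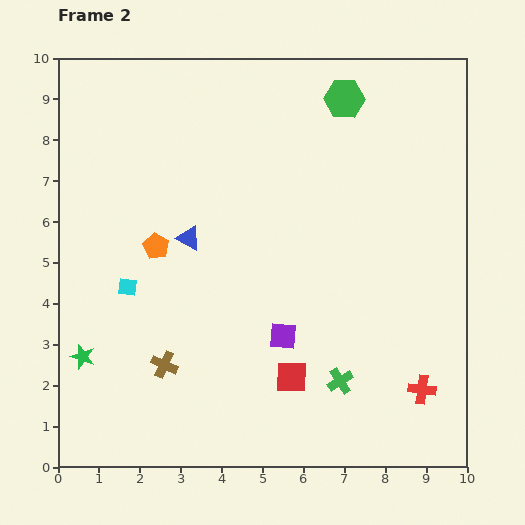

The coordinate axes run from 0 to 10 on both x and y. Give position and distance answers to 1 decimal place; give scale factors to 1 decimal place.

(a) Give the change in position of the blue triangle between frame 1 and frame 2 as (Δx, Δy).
(-0.5, -3.2)

The blue triangle was at (3.7, 8.8) in frame 1 and (3.2, 5.6) in frame 2.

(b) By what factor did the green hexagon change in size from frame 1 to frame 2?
1.4×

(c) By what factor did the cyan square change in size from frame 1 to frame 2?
0.6×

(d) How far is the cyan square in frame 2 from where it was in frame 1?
2.9

The cyan square moved from (4.6, 4.7) to (1.7, 4.4), a distance of √(2.9² + 0.3²) ≈ 2.9.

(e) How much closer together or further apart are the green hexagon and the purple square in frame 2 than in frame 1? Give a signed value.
+0.3

Distance in frame 1: 5.7. Distance in frame 2: 6.0.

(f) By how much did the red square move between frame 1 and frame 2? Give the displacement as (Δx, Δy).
(-2.7, -2.8)

The red square was at (8.4, 5.0) in frame 1 and (5.7, 2.2) in frame 2.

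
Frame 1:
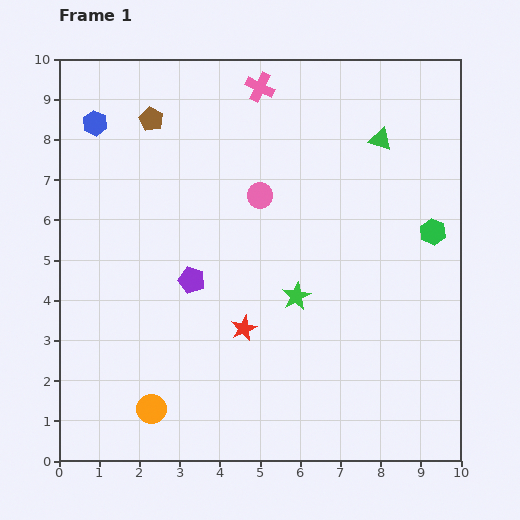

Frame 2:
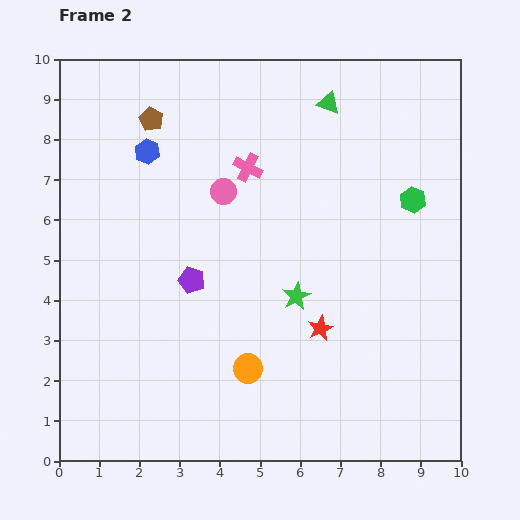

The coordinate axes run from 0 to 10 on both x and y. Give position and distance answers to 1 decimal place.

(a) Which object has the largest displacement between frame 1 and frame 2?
the orange circle

(moved 2.6; next 2.0)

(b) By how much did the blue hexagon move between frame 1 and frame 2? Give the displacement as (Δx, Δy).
(1.3, -0.7)

The blue hexagon was at (0.9, 8.4) in frame 1 and (2.2, 7.7) in frame 2.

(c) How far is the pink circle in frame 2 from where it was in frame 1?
0.9

The pink circle moved from (5.0, 6.6) to (4.1, 6.7), a distance of √(0.9² + 0.1²) ≈ 0.9.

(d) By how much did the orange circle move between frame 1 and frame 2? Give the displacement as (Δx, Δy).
(2.4, 1.0)

The orange circle was at (2.3, 1.3) in frame 1 and (4.7, 2.3) in frame 2.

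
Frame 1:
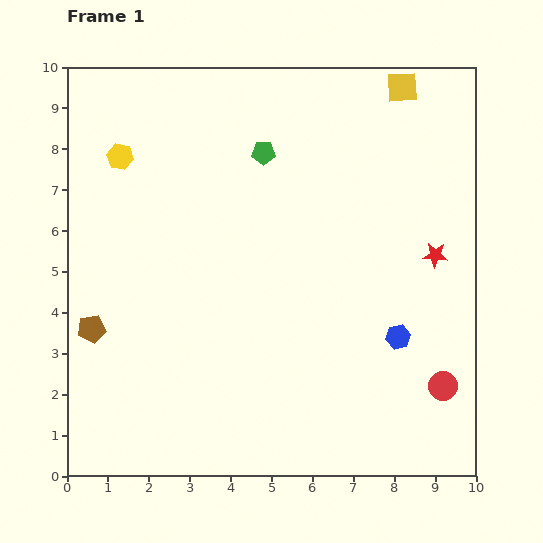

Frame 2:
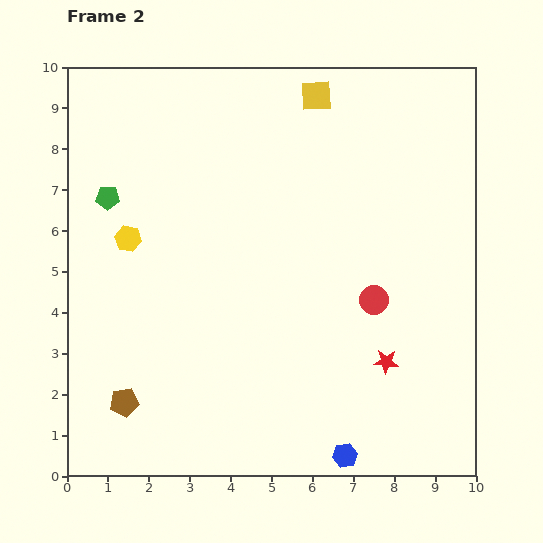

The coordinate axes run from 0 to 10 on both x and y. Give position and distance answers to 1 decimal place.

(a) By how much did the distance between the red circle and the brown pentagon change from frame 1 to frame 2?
-2.1

Distance in frame 1: 8.7. Distance in frame 2: 6.6.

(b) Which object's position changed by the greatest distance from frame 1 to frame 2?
the green pentagon

(moved 4.0; next 3.2)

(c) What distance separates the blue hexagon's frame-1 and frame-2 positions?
3.2

The blue hexagon moved from (8.1, 3.4) to (6.8, 0.5), a distance of √(1.3² + 2.9²) ≈ 3.2.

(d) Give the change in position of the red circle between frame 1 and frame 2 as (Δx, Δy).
(-1.7, 2.1)

The red circle was at (9.2, 2.2) in frame 1 and (7.5, 4.3) in frame 2.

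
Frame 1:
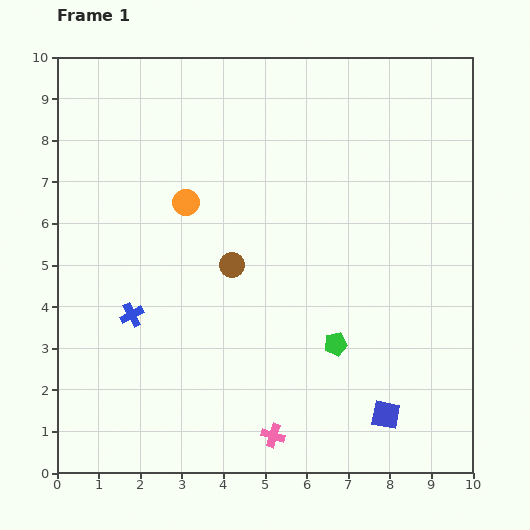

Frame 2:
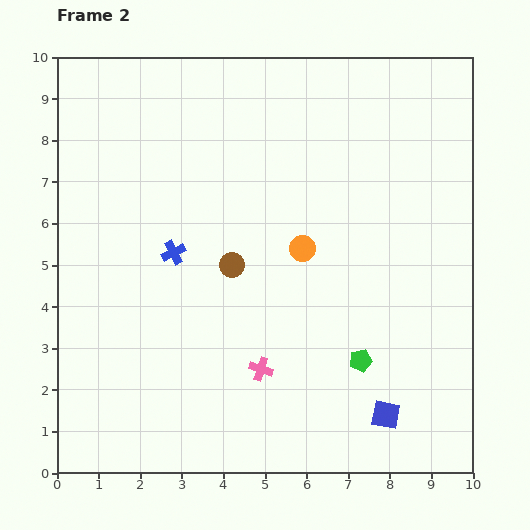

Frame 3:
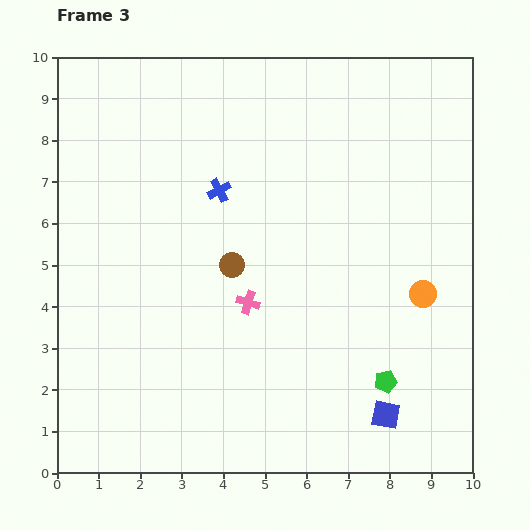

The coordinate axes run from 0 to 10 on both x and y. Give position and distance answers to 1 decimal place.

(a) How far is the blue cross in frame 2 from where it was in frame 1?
1.8

The blue cross moved from (1.8, 3.8) to (2.8, 5.3), a distance of √(1.0² + 1.5²) ≈ 1.8.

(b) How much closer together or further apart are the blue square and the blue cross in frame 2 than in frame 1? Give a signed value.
-0.2

Distance in frame 1: 6.6. Distance in frame 2: 6.4.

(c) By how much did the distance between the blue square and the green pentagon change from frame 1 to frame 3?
-1.3

Distance in frame 1: 2.1. Distance in frame 3: 0.8.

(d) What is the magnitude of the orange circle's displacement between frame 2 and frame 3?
3.1

The orange circle moved from (5.9, 5.4) to (8.8, 4.3), a distance of √(2.9² + 1.1²) ≈ 3.1.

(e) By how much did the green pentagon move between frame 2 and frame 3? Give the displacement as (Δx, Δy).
(0.6, -0.5)

The green pentagon was at (7.3, 2.7) in frame 2 and (7.9, 2.2) in frame 3.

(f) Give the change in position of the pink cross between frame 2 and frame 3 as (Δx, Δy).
(-0.3, 1.6)

The pink cross was at (4.9, 2.5) in frame 2 and (4.6, 4.1) in frame 3.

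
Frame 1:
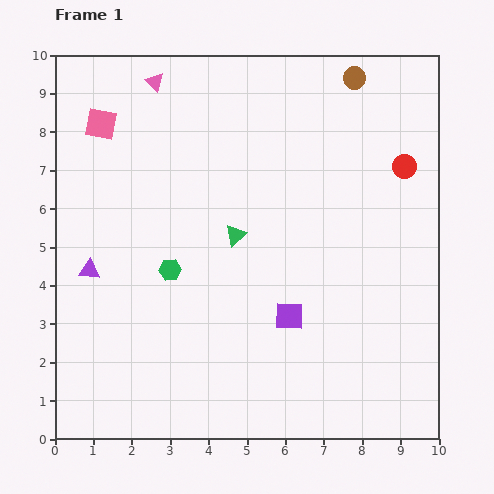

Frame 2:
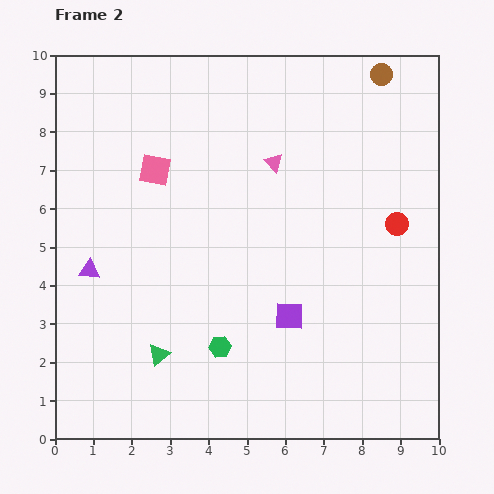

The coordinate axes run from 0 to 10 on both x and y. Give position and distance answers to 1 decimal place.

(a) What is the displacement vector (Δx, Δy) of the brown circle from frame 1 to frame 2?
(0.7, 0.1)

The brown circle was at (7.8, 9.4) in frame 1 and (8.5, 9.5) in frame 2.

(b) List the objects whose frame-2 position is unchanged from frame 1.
the purple square, the purple triangle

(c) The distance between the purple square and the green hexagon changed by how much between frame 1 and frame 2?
-1.3

Distance in frame 1: 3.3. Distance in frame 2: 2.0.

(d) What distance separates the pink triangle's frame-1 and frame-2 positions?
3.7

The pink triangle moved from (2.6, 9.3) to (5.7, 7.2), a distance of √(3.1² + 2.1²) ≈ 3.7.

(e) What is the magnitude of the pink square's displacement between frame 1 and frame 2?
1.8

The pink square moved from (1.2, 8.2) to (2.6, 7.0), a distance of √(1.4² + 1.2²) ≈ 1.8.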